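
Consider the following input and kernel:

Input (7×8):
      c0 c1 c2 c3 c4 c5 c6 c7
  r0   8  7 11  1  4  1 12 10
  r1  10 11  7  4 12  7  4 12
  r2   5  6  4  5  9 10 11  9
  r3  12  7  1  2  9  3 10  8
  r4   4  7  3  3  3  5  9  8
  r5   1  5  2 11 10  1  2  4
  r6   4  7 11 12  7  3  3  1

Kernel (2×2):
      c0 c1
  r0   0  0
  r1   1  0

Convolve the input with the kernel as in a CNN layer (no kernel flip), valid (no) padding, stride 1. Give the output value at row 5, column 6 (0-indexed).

The receptive field on the input at this output position is [2 4 / 3 1]. Elementwise product with the kernel and sum: 3·1.

3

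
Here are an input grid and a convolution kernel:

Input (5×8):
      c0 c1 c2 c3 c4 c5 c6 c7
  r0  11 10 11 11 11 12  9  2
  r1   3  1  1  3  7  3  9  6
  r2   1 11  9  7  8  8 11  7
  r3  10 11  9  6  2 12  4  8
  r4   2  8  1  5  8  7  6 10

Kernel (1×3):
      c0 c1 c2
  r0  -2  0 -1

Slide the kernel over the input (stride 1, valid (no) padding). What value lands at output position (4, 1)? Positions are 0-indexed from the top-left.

The receptive field on the input at this output position is [8 1 5]. Elementwise product with the kernel and sum: 8·-2 + 5·-1.

-21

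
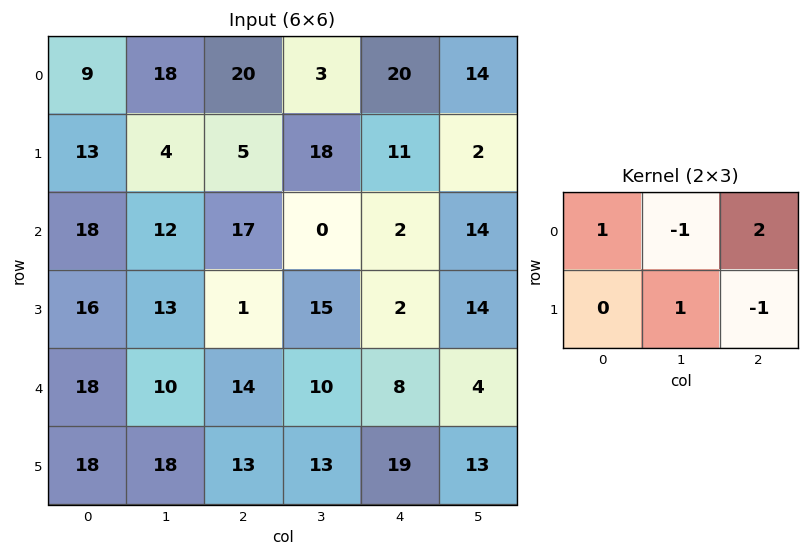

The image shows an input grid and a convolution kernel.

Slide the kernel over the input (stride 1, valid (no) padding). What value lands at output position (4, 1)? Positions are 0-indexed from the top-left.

The receptive field on the input at this output position is [10 14 10 / 18 13 13]. Elementwise product with the kernel and sum: 10·1 + 14·-1 + 10·2 + 13·1 + 13·-1.

16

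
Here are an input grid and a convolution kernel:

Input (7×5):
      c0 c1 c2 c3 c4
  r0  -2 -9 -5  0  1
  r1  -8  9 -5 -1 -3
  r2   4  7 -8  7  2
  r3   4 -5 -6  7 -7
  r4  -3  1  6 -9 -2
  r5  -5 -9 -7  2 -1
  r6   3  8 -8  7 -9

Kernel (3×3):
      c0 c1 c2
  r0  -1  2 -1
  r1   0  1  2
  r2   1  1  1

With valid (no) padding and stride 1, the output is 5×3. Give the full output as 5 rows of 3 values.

Output[0,0]: The receptive field on the input at this output position is [-2 -9 -5 / -8 9 -5 / 4 7 -8]. Elementwise product with the kernel and sum: -2·-1 + -9·2 + -5·-1 + 9·1 + -5·2 + 4·1 + 7·1 + -8·1.
Output[0,1]: The receptive field on the input at this output position is [-9 -5 0 / 9 -5 -1 / 7 -8 7]. Elementwise product with the kernel and sum: -9·-1 + -5·2 + 0·-1 + -5·1 + -1·2 + 7·1 + -8·1 + 7·1.

-9 -2 -2
15 -16 11
5 -24 8
-16 -40 8
-21 24 -32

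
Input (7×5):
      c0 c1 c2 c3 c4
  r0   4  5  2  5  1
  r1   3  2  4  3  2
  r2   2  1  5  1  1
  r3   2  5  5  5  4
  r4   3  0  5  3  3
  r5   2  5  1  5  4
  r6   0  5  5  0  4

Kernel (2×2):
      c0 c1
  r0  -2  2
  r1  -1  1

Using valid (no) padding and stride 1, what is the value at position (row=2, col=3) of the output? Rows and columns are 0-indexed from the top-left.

-1

The receptive field on the input at this output position is [1 1 / 5 4]. Elementwise product with the kernel and sum: 1·-2 + 1·2 + 5·-1 + 4·1.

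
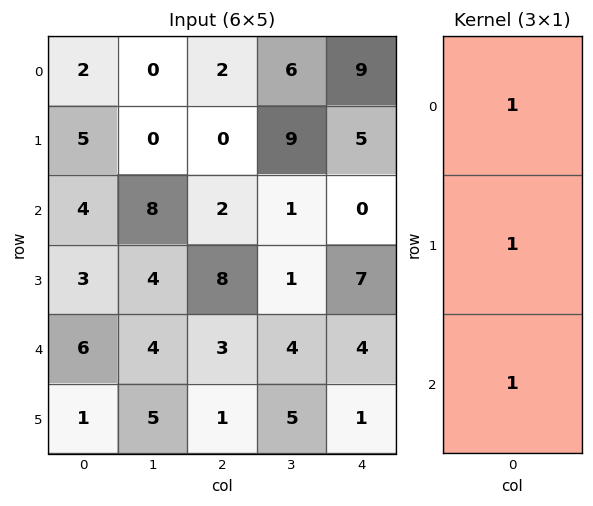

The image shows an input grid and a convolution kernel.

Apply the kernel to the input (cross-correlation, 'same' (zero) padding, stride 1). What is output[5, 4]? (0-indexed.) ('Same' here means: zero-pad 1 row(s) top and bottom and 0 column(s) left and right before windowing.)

The receptive field on the zero-padded input at this output position is [4 / 1 / 0]. Elementwise product with the kernel and sum: 4·1 + 1·1 + 0·1.

5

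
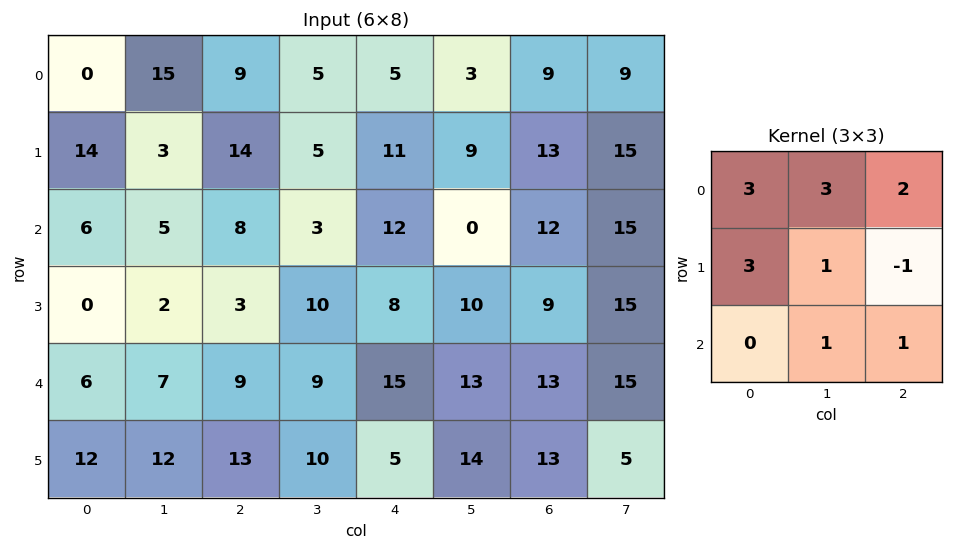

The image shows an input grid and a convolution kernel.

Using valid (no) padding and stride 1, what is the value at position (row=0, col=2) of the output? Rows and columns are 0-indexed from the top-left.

103

The receptive field on the input at this output position is [9 5 5 / 14 5 11 / 8 3 12]. Elementwise product with the kernel and sum: 9·3 + 5·3 + 5·2 + 14·3 + 5·1 + 11·-1 + 3·1 + 12·1.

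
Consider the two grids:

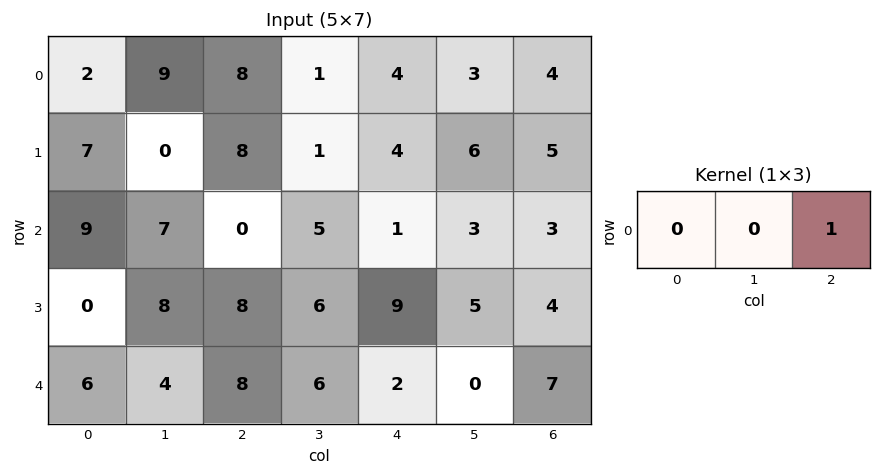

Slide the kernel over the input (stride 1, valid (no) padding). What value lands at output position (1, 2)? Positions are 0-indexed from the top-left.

The receptive field on the input at this output position is [8 1 4]. Elementwise product with the kernel and sum: 4·1.

4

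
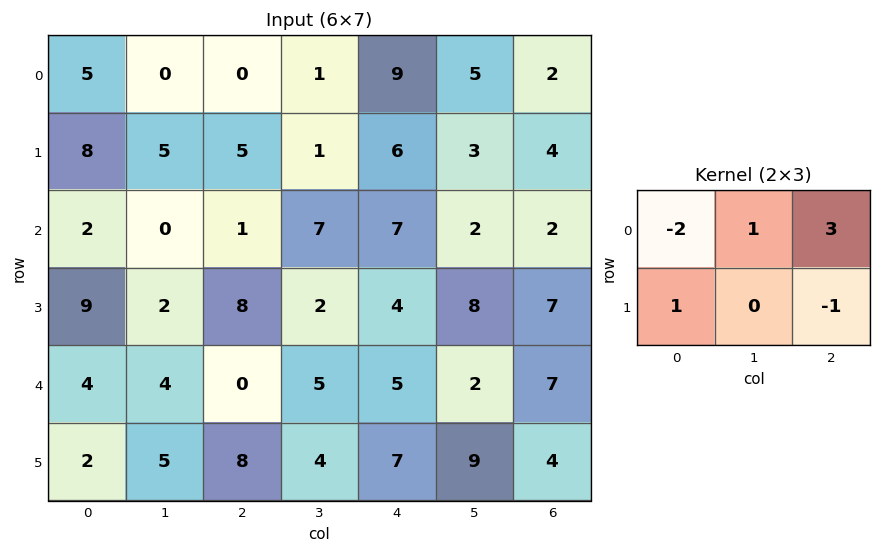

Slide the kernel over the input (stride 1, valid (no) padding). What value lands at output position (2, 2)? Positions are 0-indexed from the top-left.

30

The receptive field on the input at this output position is [1 7 7 / 8 2 4]. Elementwise product with the kernel and sum: 1·-2 + 7·1 + 7·3 + 8·1 + 4·-1.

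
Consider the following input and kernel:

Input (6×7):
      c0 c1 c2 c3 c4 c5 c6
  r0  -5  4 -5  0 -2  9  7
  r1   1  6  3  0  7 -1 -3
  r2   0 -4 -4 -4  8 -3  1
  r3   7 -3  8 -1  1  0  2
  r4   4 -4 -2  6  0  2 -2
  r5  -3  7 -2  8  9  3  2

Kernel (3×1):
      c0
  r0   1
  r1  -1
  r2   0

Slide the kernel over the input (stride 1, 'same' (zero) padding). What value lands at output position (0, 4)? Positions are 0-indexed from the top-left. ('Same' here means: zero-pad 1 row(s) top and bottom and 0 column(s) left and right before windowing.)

2

The receptive field on the zero-padded input at this output position is [0 / -2 / 7]. Elementwise product with the kernel and sum: 0·1 + -2·-1.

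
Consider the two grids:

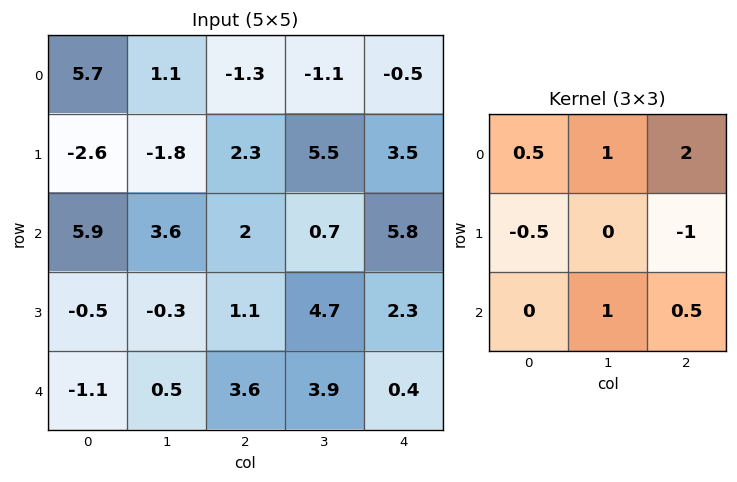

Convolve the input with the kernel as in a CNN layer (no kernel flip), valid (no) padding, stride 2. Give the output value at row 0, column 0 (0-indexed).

The receptive field on the input at this output position is [5.7 1.1 -1.3 / -2.6 -1.8 2.3 / 5.9 3.6 2]. Elementwise product with the kernel and sum: 5.7·0.5 + 1.1·1 + -1.3·2 + -2.6·-0.5 + 2.3·-1 + 3.6·1 + 2·0.5.

4.95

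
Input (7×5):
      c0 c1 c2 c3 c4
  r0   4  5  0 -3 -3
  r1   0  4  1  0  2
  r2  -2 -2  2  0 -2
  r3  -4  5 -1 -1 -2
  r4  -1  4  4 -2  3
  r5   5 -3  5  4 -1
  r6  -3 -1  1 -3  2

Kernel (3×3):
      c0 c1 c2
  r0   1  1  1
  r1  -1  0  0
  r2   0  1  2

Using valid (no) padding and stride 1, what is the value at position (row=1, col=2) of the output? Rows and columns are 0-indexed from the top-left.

-4

The receptive field on the input at this output position is [1 0 2 / 2 0 -2 / -1 -1 -2]. Elementwise product with the kernel and sum: 1·1 + 0·1 + 2·1 + 2·-1 + -1·1 + -2·2.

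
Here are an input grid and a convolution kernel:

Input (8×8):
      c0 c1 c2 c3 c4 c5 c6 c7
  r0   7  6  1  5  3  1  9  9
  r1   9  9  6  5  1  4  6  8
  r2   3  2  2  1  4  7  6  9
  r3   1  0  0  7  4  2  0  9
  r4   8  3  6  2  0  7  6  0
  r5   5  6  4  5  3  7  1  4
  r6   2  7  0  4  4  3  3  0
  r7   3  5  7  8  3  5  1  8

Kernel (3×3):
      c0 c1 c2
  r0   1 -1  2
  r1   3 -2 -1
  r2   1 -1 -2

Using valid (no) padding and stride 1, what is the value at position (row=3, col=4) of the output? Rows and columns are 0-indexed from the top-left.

The receptive field on the input at this output position is [4 2 0 / 0 7 6 / 3 7 1]. Elementwise product with the kernel and sum: 4·1 + 2·-1 + 0·2 + 0·3 + 7·-2 + 6·-1 + 3·1 + 7·-1 + 1·-2.

-24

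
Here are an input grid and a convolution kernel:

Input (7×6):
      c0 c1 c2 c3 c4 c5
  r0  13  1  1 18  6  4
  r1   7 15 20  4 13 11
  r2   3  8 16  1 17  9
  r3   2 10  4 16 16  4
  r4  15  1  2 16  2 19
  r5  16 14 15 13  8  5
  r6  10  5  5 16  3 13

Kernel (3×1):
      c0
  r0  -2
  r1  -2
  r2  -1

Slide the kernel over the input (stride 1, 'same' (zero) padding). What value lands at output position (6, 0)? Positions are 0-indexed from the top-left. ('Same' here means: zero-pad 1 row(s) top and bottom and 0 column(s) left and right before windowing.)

-52

The receptive field on the zero-padded input at this output position is [16 / 10 / 0]. Elementwise product with the kernel and sum: 16·-2 + 10·-2 + 0·-1.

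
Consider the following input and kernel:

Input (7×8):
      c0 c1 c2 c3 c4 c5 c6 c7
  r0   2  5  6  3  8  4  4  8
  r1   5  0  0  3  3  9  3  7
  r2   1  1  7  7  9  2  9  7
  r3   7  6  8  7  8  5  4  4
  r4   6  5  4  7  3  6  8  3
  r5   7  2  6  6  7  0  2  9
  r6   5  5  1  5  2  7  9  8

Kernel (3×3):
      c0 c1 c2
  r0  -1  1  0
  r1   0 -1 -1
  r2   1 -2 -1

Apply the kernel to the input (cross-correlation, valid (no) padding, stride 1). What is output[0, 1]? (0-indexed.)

The receptive field on the input at this output position is [5 6 3 / 0 0 3 / 1 7 7]. Elementwise product with the kernel and sum: 5·-1 + 6·1 + 0·-1 + 3·-1 + 1·1 + 7·-2 + 7·-1.

-22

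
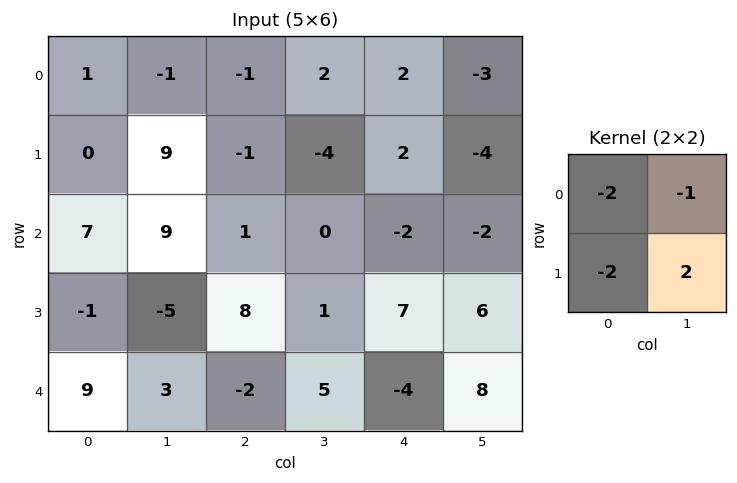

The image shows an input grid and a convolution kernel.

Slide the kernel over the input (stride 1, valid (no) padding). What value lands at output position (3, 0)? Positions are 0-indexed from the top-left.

The receptive field on the input at this output position is [-1 -5 / 9 3]. Elementwise product with the kernel and sum: -1·-2 + -5·-1 + 9·-2 + 3·2.

-5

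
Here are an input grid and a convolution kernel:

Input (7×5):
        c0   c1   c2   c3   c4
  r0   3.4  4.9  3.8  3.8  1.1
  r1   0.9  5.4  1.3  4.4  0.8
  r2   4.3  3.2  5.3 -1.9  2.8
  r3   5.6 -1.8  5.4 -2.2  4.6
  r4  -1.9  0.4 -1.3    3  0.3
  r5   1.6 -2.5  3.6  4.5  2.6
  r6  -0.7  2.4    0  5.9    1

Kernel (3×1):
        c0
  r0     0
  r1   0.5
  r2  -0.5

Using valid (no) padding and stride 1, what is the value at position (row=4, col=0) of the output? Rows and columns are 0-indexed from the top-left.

The receptive field on the input at this output position is [-1.9 / 1.6 / -0.7]. Elementwise product with the kernel and sum: 1.6·0.5 + -0.7·-0.5.

1.15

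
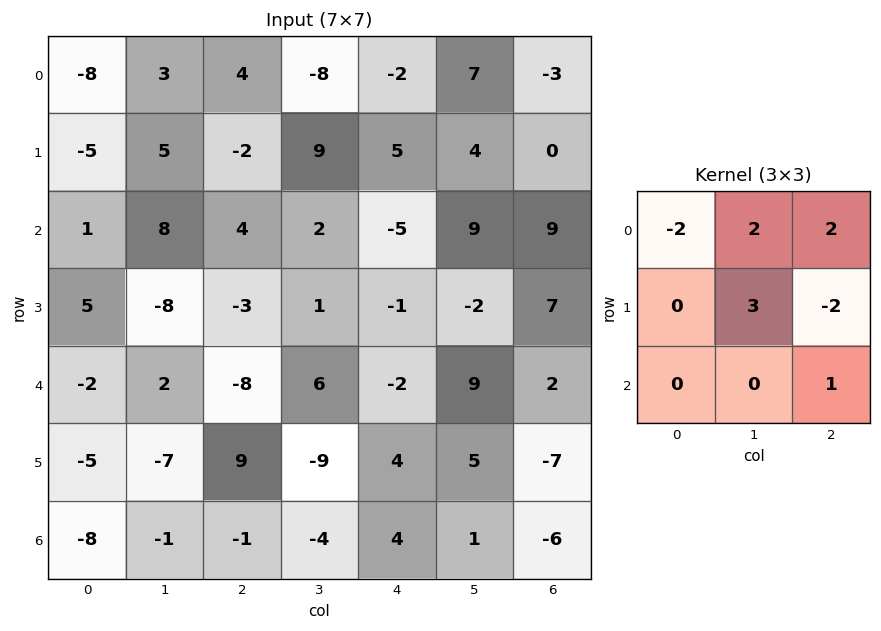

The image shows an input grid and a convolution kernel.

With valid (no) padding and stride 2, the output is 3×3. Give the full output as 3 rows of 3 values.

Output[0,0]: The receptive field on the input at this output position is [-8 3 4 / -5 5 -2 / 1 8 4]. Elementwise product with the kernel and sum: -8·-2 + 3·2 + 4·2 + 5·3 + -2·-2 + 4·1.
Output[0,1]: The receptive field on the input at this output position is [4 -8 -2 / -2 9 5 / 4 2 -5]. Elementwise product with the kernel and sum: 4·-2 + -8·2 + -2·2 + 9·3 + 5·-2 + -5·1.

53 -16 33
-4 -11 28
-48 -7 49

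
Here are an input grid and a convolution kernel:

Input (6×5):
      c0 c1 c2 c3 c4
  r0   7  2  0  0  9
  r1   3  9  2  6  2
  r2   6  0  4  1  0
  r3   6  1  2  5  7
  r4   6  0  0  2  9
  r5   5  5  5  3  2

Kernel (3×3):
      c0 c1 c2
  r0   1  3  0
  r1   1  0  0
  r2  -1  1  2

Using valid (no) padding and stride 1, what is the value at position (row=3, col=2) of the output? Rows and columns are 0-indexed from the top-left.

The receptive field on the input at this output position is [2 5 7 / 0 2 9 / 5 3 2]. Elementwise product with the kernel and sum: 2·1 + 5·3 + 0·1 + 5·-1 + 3·1 + 2·2.

19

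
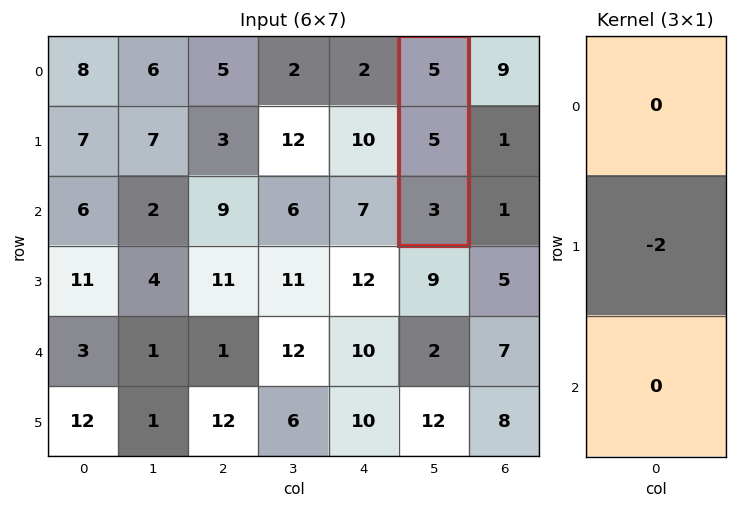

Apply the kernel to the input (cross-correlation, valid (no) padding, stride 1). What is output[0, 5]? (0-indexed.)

The receptive field on the input at this output position is [5 / 5 / 3]. Elementwise product with the kernel and sum: 5·-2.

-10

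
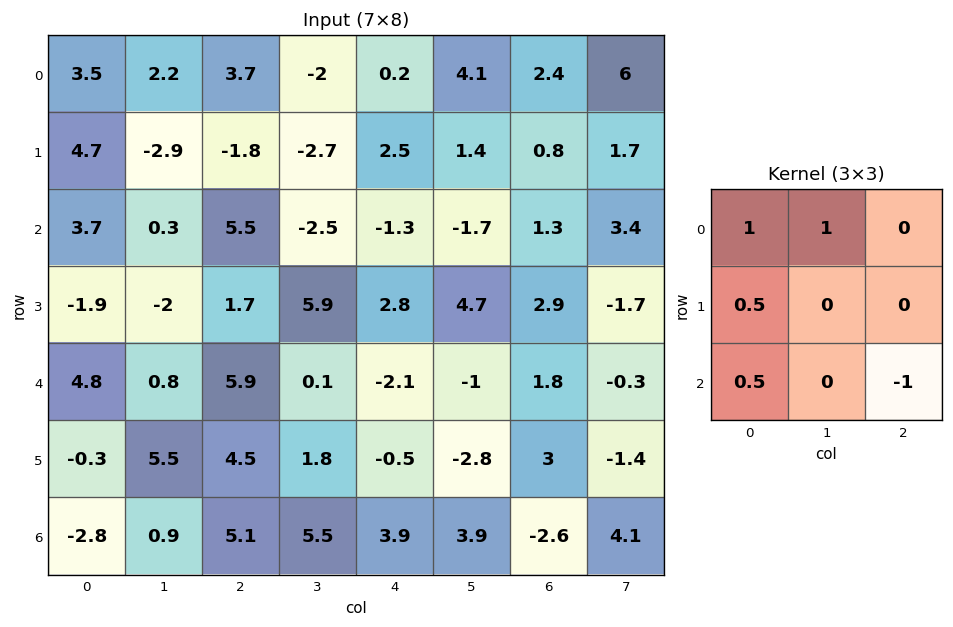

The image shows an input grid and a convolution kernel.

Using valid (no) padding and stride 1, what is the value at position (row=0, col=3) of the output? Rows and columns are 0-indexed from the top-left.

The receptive field on the input at this output position is [-2 0.2 4.1 / -2.7 2.5 1.4 / -2.5 -1.3 -1.7]. Elementwise product with the kernel and sum: -2·1 + 0.2·1 + -2.7·0.5 + -2.5·0.5 + -1.7·-1.

-2.7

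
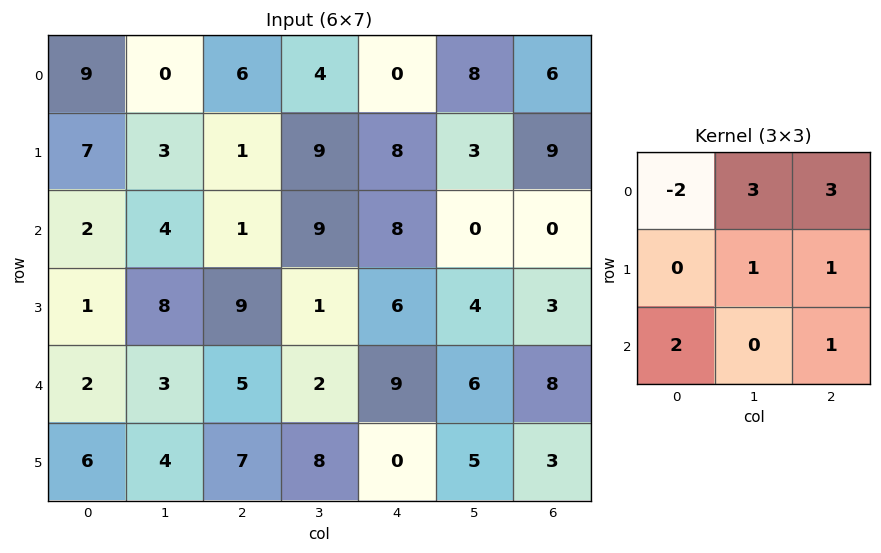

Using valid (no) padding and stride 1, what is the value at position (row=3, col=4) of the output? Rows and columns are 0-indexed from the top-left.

26

The receptive field on the input at this output position is [6 4 3 / 9 6 8 / 0 5 3]. Elementwise product with the kernel and sum: 6·-2 + 4·3 + 3·3 + 6·1 + 8·1 + 0·2 + 3·1.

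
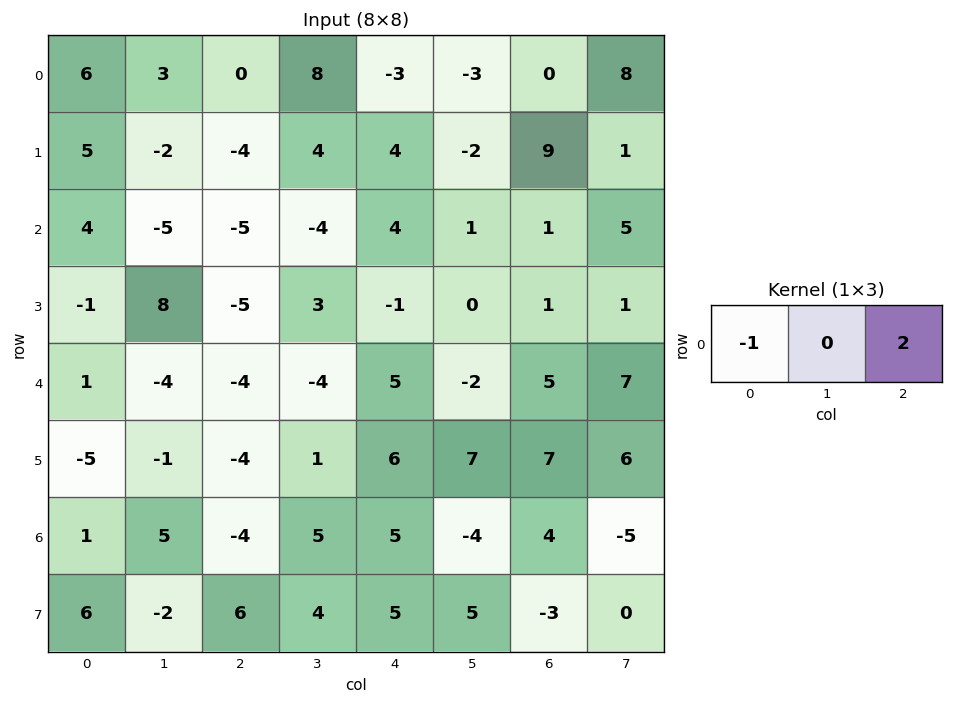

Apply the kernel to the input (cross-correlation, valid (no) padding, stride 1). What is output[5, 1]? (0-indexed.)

3

The receptive field on the input at this output position is [-1 -4 1]. Elementwise product with the kernel and sum: -1·-1 + 1·2.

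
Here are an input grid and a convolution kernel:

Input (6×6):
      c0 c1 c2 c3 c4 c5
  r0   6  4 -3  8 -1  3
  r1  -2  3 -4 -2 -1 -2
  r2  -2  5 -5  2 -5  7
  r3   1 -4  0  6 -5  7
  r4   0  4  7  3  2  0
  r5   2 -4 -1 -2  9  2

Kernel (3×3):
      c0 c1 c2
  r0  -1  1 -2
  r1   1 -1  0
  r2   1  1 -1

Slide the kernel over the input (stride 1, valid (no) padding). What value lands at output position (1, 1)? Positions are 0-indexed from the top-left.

The receptive field on the input at this output position is [3 -4 -2 / 5 -5 2 / -4 0 6]. Elementwise product with the kernel and sum: 3·-1 + -4·1 + -2·-2 + 5·1 + -5·-1 + -4·1 + 0·1 + 6·-1.

-3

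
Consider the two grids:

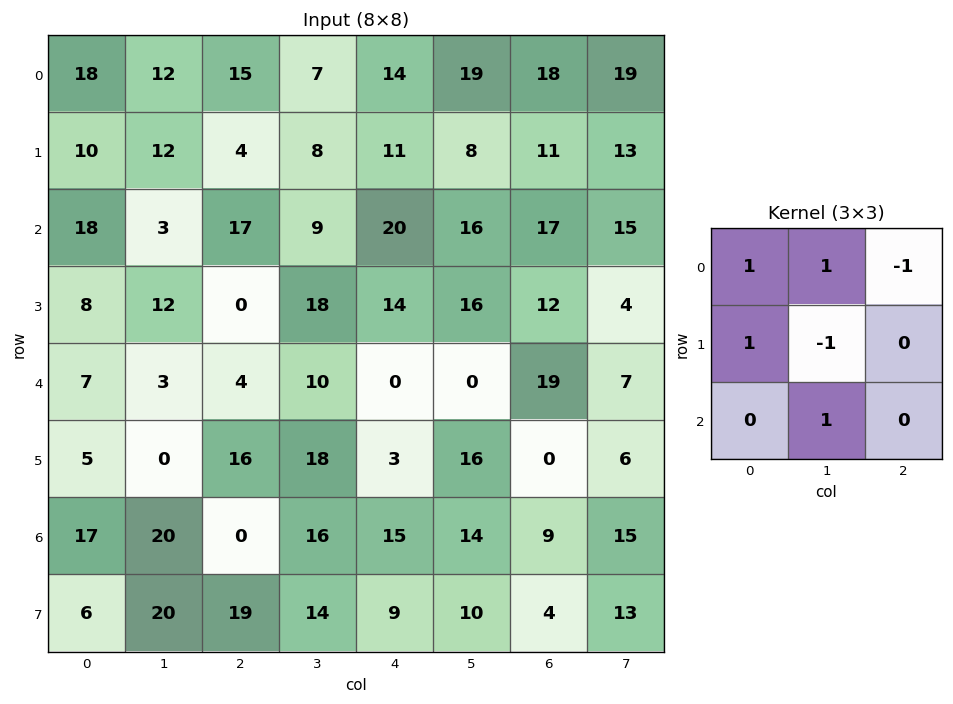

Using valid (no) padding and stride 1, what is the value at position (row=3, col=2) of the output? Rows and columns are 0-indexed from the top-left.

16

The receptive field on the input at this output position is [0 18 14 / 4 10 0 / 16 18 3]. Elementwise product with the kernel and sum: 0·1 + 18·1 + 14·-1 + 4·1 + 10·-1 + 18·1.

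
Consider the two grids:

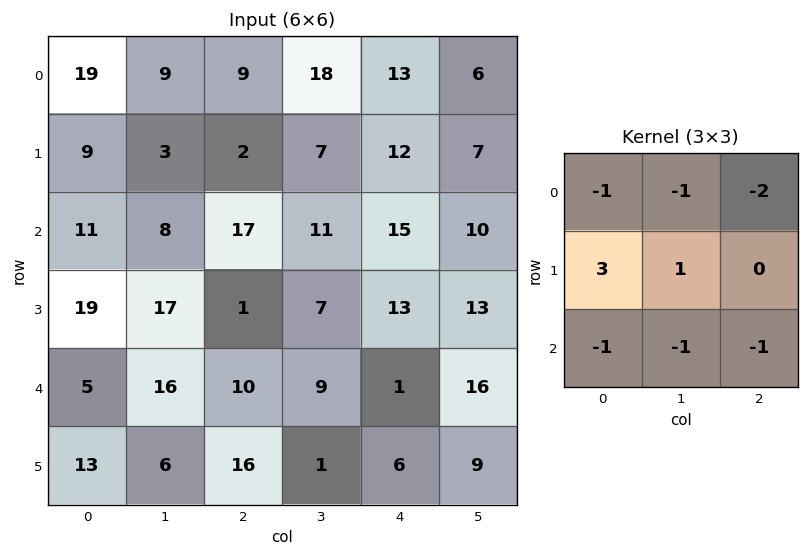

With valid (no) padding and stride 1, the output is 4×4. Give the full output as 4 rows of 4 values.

-52 -79 -83 -46
-12 -3 8 -18
-10 -30 -68 -38
-42 3 -18 -34

Output[0,0]: The receptive field on the input at this output position is [19 9 9 / 9 3 2 / 11 8 17]. Elementwise product with the kernel and sum: 19·-1 + 9·-1 + 9·-2 + 9·3 + 3·1 + 11·-1 + 8·-1 + 17·-1.
Output[0,1]: The receptive field on the input at this output position is [9 9 18 / 3 2 7 / 8 17 11]. Elementwise product with the kernel and sum: 9·-1 + 9·-1 + 18·-2 + 3·3 + 2·1 + 8·-1 + 17·-1 + 11·-1.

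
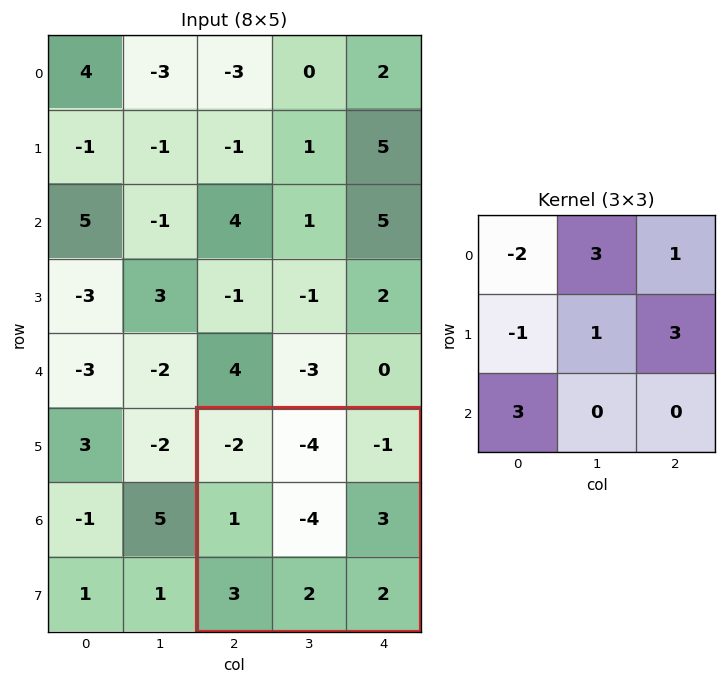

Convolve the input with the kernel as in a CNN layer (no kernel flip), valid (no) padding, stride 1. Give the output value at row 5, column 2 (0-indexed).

4

The receptive field on the input at this output position is [-2 -4 -1 / 1 -4 3 / 3 2 2]. Elementwise product with the kernel and sum: -2·-2 + -4·3 + -1·1 + 1·-1 + -4·1 + 3·3 + 3·3.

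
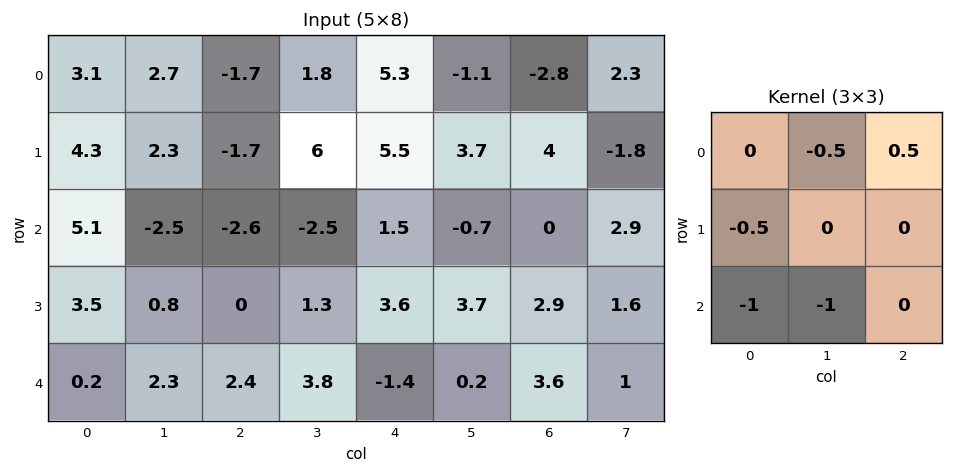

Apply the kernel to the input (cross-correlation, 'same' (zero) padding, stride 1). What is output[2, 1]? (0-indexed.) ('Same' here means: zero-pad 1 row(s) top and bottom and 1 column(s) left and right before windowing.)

-8.85

The receptive field on the zero-padded input at this output position is [4.3 2.3 -1.7 / 5.1 -2.5 -2.6 / 3.5 0.8 0]. Elementwise product with the kernel and sum: 2.3·-0.5 + -1.7·0.5 + 5.1·-0.5 + 3.5·-1 + 0.8·-1.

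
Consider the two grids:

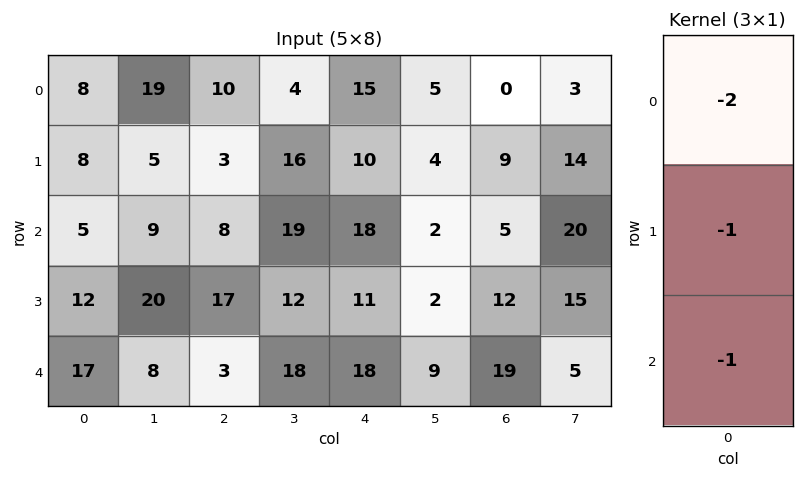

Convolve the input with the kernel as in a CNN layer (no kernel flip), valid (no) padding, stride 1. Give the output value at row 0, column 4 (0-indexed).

The receptive field on the input at this output position is [15 / 10 / 18]. Elementwise product with the kernel and sum: 15·-2 + 10·-1 + 18·-1.

-58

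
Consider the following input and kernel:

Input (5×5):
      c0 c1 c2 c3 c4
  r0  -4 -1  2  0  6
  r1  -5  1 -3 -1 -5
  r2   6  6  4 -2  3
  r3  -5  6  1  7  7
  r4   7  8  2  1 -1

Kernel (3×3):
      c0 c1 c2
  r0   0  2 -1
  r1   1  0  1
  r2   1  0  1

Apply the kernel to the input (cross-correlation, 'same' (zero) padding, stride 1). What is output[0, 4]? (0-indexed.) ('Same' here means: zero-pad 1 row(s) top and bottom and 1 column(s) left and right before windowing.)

The receptive field on the zero-padded input at this output position is [0 0 0 / 0 6 0 / -1 -5 0]. Elementwise product with the kernel and sum: 0·2 + 0·-1 + 0·1 + 0·1 + -1·1 + 0·1.

-1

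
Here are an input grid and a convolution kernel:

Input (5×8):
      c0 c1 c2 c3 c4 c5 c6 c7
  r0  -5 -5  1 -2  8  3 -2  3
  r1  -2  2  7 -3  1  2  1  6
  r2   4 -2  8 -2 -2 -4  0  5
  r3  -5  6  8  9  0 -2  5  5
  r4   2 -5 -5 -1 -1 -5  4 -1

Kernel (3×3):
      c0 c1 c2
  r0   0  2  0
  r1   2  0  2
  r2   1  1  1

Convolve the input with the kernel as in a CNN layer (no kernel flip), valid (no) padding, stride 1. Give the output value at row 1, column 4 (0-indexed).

The receptive field on the input at this output position is [1 2 1 / -2 -4 0 / 0 -2 5]. Elementwise product with the kernel and sum: 2·2 + -2·2 + 0·2 + 0·1 + -2·1 + 5·1.

3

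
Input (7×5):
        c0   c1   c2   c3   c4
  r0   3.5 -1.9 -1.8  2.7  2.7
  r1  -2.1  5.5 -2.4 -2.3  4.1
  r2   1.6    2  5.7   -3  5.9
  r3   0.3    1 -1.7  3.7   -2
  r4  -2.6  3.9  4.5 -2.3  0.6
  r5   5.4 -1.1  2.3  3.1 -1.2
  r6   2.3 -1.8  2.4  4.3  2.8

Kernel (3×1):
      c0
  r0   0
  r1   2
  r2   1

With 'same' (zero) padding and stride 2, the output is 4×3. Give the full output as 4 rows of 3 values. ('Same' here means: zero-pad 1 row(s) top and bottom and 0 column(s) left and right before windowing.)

Output[0,0]: The receptive field on the zero-padded input at this output position is [0 / 3.5 / -2.1]. Elementwise product with the kernel and sum: 3.5·2 + -2.1·1.
Output[0,1]: The receptive field on the zero-padded input at this output position is [0 / -1.8 / -2.4]. Elementwise product with the kernel and sum: -1.8·2 + -2.4·1.

4.9 -6 9.5
3.5 9.7 9.8
0.2 11.3 0
4.6 4.8 5.6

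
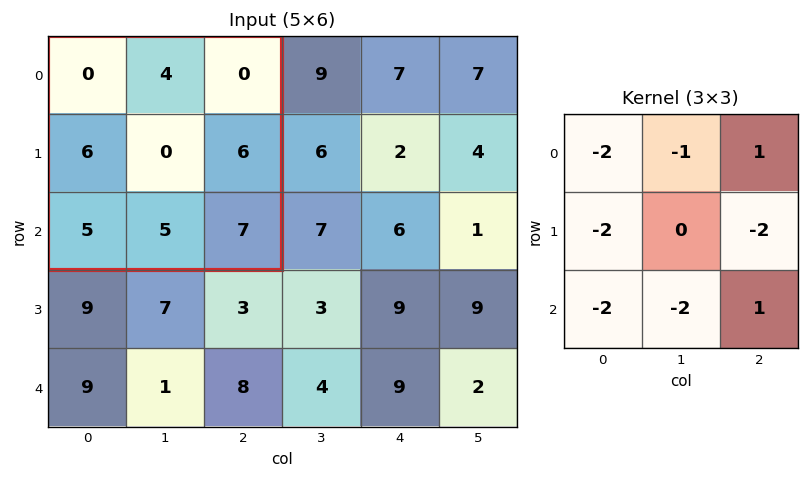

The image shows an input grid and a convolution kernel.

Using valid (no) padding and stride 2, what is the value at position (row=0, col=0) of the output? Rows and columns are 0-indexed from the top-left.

The receptive field on the input at this output position is [0 4 0 / 6 0 6 / 5 5 7]. Elementwise product with the kernel and sum: 0·-2 + 4·-1 + 0·1 + 6·-2 + 6·-2 + 5·-2 + 5·-2 + 7·1.

-41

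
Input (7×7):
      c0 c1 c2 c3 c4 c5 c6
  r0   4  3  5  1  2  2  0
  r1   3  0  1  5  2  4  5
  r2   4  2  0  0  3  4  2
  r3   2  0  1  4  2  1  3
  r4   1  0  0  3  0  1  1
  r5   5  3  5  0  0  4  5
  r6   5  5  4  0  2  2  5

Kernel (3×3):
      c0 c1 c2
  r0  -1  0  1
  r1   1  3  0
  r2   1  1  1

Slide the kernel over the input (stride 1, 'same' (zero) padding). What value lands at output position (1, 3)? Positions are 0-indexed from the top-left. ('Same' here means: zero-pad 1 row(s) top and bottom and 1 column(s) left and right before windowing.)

16

The receptive field on the zero-padded input at this output position is [5 1 2 / 1 5 2 / 0 0 3]. Elementwise product with the kernel and sum: 5·-1 + 2·1 + 1·1 + 5·3 + 0·1 + 0·1 + 3·1.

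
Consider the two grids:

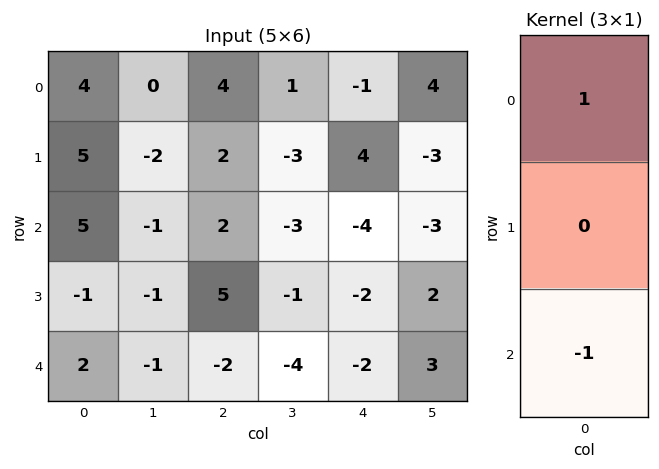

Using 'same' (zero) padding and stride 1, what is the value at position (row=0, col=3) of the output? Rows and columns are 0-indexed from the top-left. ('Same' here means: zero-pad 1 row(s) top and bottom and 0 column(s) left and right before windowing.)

The receptive field on the zero-padded input at this output position is [0 / 1 / -3]. Elementwise product with the kernel and sum: 0·1 + -3·-1.

3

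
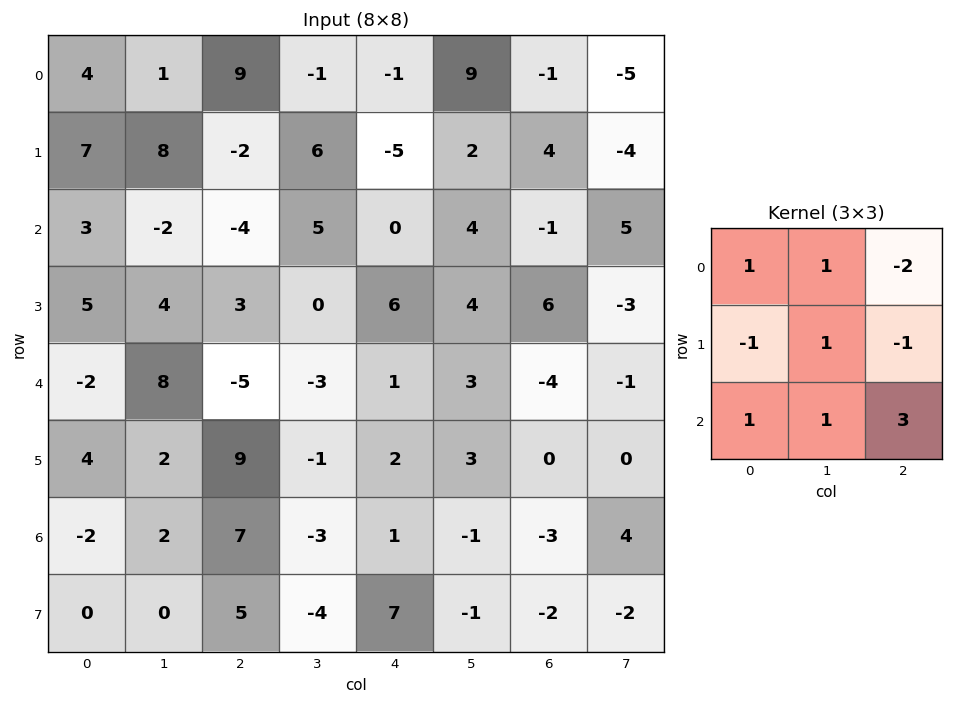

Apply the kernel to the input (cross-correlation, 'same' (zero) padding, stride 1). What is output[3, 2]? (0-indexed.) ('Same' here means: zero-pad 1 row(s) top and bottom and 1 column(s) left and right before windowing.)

-23

The receptive field on the zero-padded input at this output position is [-2 -4 5 / 4 3 0 / 8 -5 -3]. Elementwise product with the kernel and sum: -2·1 + -4·1 + 5·-2 + 4·-1 + 3·1 + 0·-1 + 8·1 + -5·1 + -3·3.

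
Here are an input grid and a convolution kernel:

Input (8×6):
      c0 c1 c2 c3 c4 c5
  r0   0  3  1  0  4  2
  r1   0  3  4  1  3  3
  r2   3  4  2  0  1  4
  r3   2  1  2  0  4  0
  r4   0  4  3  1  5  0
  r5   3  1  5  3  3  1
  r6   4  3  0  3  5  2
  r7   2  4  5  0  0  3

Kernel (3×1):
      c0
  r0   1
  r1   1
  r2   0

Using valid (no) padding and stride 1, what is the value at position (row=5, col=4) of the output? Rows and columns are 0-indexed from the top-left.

8

The receptive field on the input at this output position is [3 / 5 / 0]. Elementwise product with the kernel and sum: 3·1 + 5·1.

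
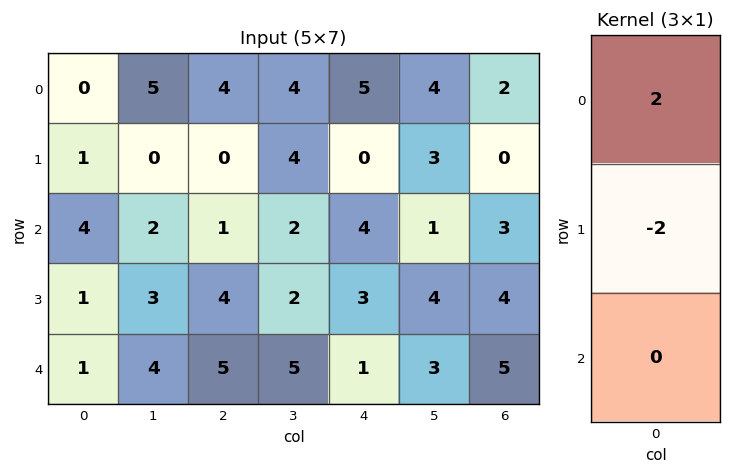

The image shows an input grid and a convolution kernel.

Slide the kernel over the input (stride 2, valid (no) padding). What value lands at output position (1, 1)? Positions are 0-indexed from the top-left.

The receptive field on the input at this output position is [1 / 4 / 5]. Elementwise product with the kernel and sum: 1·2 + 4·-2.

-6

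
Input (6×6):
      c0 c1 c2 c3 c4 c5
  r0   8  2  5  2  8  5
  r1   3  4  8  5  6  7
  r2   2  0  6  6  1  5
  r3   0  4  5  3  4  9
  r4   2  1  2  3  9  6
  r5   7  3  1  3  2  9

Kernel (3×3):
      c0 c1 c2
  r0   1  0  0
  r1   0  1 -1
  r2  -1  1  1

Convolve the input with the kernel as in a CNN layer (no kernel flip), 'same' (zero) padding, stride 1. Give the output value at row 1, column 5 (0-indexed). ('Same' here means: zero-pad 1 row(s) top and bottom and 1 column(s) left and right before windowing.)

19

The receptive field on the zero-padded input at this output position is [8 5 0 / 6 7 0 / 1 5 0]. Elementwise product with the kernel and sum: 8·1 + 7·1 + 0·-1 + 1·-1 + 5·1 + 0·1.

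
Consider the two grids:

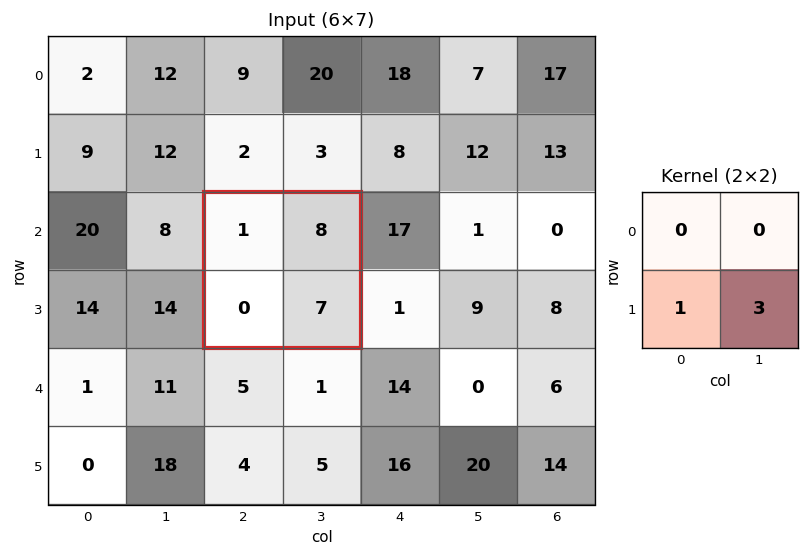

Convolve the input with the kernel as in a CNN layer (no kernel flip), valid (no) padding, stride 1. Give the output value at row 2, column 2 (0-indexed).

The receptive field on the input at this output position is [1 8 / 0 7]. Elementwise product with the kernel and sum: 0·1 + 7·3.

21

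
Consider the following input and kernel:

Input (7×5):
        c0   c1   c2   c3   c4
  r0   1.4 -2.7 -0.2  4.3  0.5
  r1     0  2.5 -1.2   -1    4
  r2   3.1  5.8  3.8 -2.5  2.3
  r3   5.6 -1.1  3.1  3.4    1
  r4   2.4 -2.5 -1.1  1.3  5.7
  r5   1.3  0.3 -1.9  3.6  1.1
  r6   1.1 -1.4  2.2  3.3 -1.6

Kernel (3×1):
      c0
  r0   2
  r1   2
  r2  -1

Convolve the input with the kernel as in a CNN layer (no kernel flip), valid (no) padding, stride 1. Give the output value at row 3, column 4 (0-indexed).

The receptive field on the input at this output position is [1 / 5.7 / 1.1]. Elementwise product with the kernel and sum: 1·2 + 5.7·2 + 1.1·-1.

12.3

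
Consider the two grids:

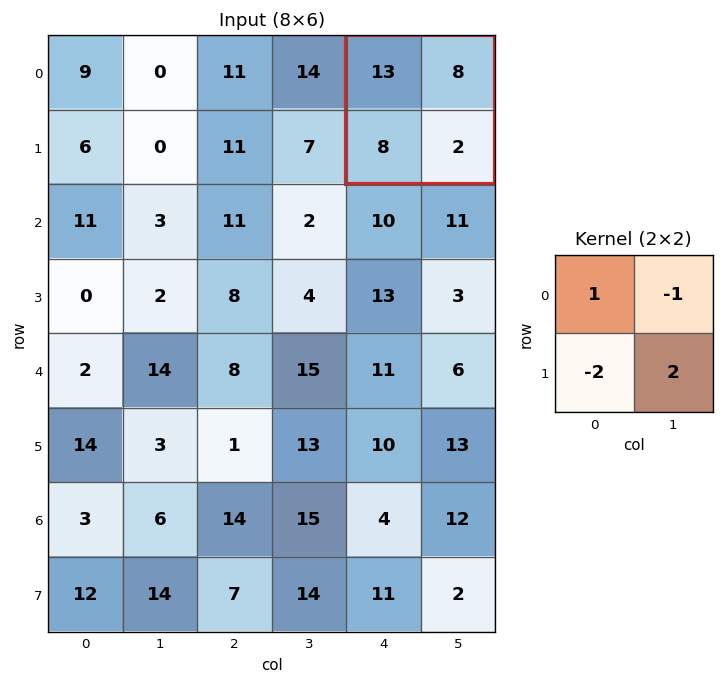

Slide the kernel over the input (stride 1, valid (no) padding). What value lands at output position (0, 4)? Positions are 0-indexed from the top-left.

-7

The receptive field on the input at this output position is [13 8 / 8 2]. Elementwise product with the kernel and sum: 13·1 + 8·-1 + 8·-2 + 2·2.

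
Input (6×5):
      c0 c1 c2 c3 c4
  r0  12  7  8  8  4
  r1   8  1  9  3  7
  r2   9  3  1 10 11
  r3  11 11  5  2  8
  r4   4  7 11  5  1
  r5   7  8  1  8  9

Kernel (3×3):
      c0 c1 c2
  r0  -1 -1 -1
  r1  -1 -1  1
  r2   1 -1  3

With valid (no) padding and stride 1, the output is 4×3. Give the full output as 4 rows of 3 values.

-18 2 -1
-14 5 8
0 -17 -12
-25 0 -10

Output[0,0]: The receptive field on the input at this output position is [12 7 8 / 8 1 9 / 9 3 1]. Elementwise product with the kernel and sum: 12·-1 + 7·-1 + 8·-1 + 8·-1 + 1·-1 + 9·1 + 9·1 + 3·-1 + 1·3.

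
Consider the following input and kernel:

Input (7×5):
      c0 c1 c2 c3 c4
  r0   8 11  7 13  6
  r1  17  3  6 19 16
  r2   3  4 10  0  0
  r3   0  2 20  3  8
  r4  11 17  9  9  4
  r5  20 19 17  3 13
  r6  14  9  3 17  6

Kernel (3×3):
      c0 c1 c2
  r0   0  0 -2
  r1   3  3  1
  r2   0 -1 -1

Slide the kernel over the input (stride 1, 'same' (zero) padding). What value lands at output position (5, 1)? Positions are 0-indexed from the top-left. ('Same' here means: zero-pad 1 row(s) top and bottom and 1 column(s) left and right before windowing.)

104

The receptive field on the zero-padded input at this output position is [11 17 9 / 20 19 17 / 14 9 3]. Elementwise product with the kernel and sum: 9·-2 + 20·3 + 19·3 + 17·1 + 9·-1 + 3·-1.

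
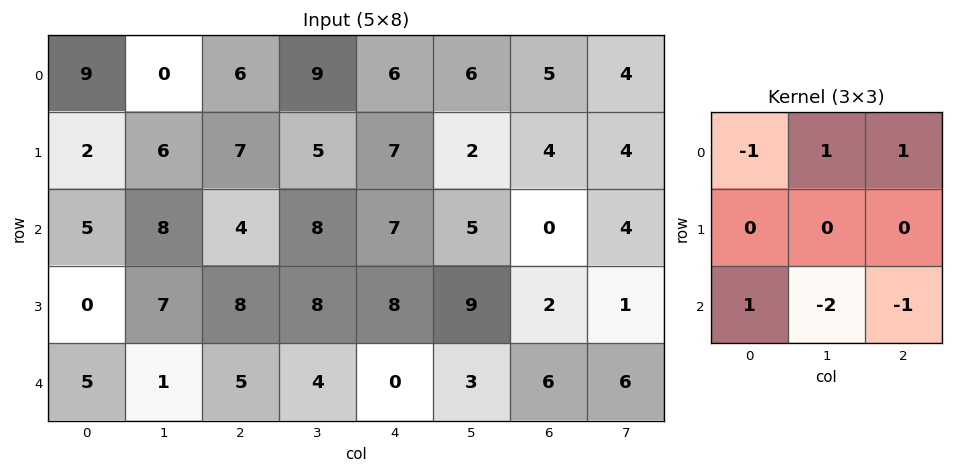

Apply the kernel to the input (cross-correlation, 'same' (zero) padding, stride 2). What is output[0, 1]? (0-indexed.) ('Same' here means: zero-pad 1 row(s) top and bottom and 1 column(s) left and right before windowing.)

The receptive field on the zero-padded input at this output position is [0 0 0 / 0 6 9 / 6 7 5]. Elementwise product with the kernel and sum: 0·-1 + 0·1 + 0·1 + 6·1 + 7·-2 + 5·-1.

-13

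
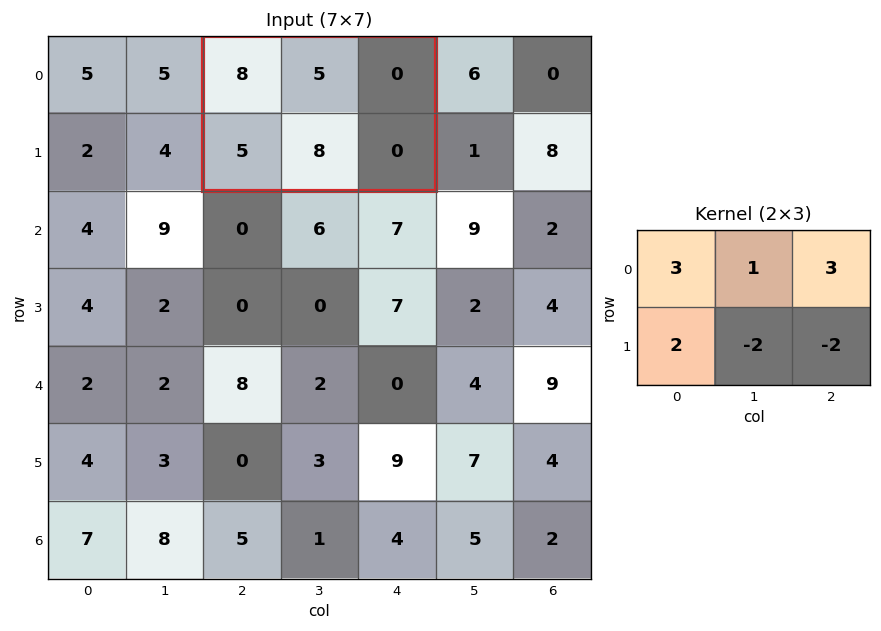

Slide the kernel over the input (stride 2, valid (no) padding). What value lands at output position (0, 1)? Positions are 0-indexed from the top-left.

The receptive field on the input at this output position is [8 5 0 / 5 8 0]. Elementwise product with the kernel and sum: 8·3 + 5·1 + 0·3 + 5·2 + 8·-2 + 0·-2.

23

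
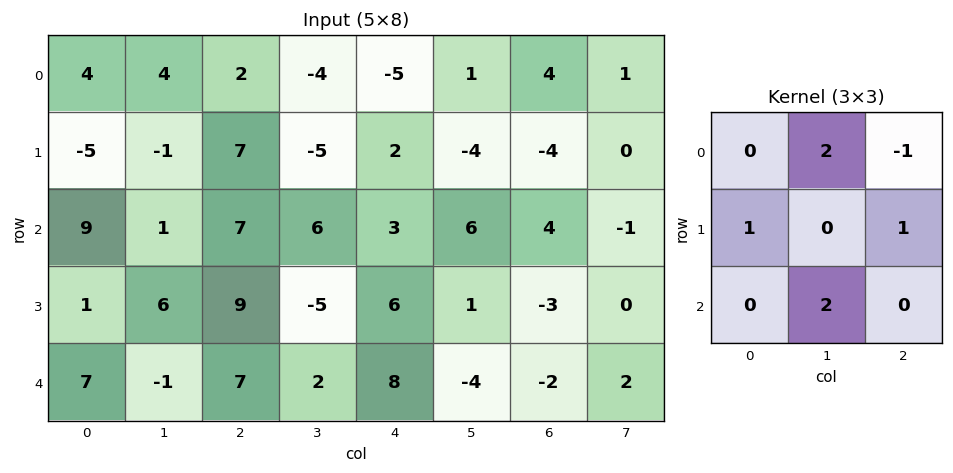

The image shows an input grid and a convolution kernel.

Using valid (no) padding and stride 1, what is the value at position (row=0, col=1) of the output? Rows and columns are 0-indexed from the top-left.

The receptive field on the input at this output position is [4 2 -4 / -1 7 -5 / 1 7 6]. Elementwise product with the kernel and sum: 2·2 + -4·-1 + -1·1 + -5·1 + 7·2.

16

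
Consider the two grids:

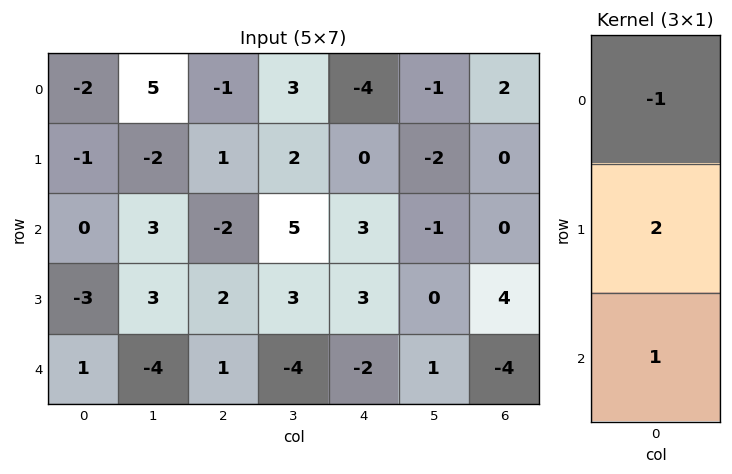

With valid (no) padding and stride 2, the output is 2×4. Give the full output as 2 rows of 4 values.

Output[0,0]: The receptive field on the input at this output position is [-2 / -1 / 0]. Elementwise product with the kernel and sum: -2·-1 + -1·2 + 0·1.

0 1 7 -2
-5 7 1 4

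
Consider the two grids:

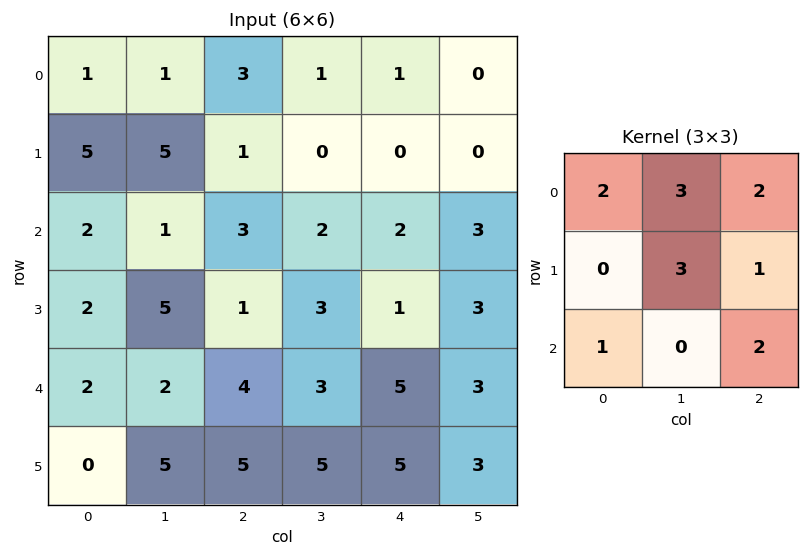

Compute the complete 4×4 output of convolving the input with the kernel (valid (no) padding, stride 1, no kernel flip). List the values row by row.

Output[0,0]: The receptive field on the input at this output position is [1 1 3 / 5 5 1 / 2 1 3]. Elementwise product with the kernel and sum: 1·2 + 1·3 + 3·2 + 5·3 + 1·1 + 2·1 + 3·2.
Output[0,1]: The receptive field on the input at this output position is [1 3 1 / 5 1 0 / 1 3 2]. Elementwise product with the kernel and sum: 1·2 + 3·3 + 1·2 + 1·3 + 0·1 + 1·1 + 2·2.

35 21 18 13
37 35 13 18
39 29 40 31
41 49 42 44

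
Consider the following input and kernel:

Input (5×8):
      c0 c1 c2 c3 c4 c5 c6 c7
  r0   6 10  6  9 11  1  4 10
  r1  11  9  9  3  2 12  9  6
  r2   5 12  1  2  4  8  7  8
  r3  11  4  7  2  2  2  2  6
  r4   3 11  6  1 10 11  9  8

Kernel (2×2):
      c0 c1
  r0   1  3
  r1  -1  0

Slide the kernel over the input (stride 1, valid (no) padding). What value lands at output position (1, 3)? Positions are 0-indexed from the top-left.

The receptive field on the input at this output position is [3 2 / 2 4]. Elementwise product with the kernel and sum: 3·1 + 2·3 + 2·-1.

7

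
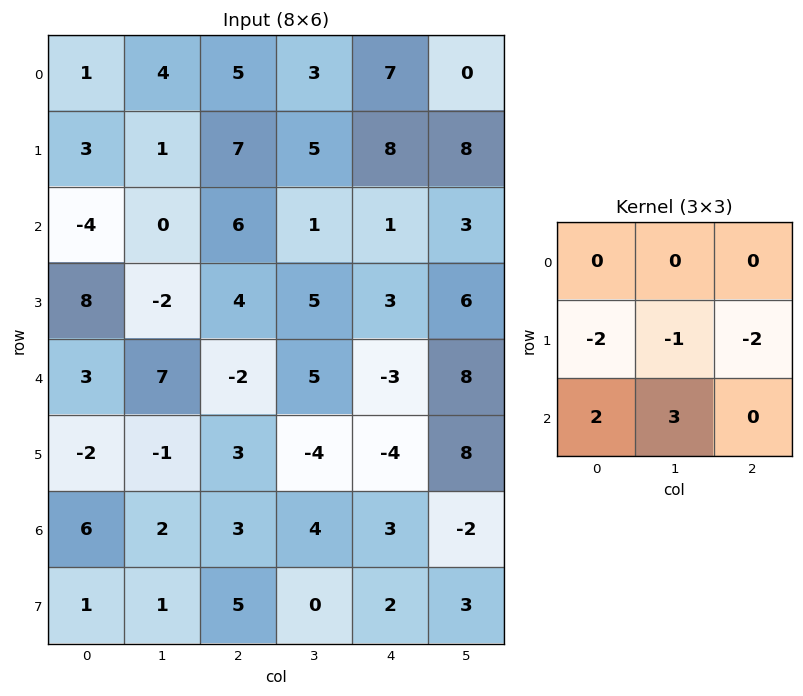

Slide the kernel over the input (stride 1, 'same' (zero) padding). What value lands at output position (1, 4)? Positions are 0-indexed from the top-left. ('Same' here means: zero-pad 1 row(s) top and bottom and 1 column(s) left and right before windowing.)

-29

The receptive field on the zero-padded input at this output position is [3 7 0 / 5 8 8 / 1 1 3]. Elementwise product with the kernel and sum: 5·-2 + 8·-1 + 8·-2 + 1·2 + 1·3.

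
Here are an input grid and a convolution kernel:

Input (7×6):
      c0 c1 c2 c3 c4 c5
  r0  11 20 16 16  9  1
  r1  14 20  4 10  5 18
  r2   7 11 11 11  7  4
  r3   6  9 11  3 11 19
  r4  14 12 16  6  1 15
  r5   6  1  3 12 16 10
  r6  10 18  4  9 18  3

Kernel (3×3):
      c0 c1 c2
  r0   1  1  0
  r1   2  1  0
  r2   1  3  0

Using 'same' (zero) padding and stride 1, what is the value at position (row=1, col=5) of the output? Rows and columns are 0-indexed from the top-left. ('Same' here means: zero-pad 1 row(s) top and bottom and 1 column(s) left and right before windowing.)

The receptive field on the zero-padded input at this output position is [9 1 0 / 5 18 0 / 7 4 0]. Elementwise product with the kernel and sum: 9·1 + 1·1 + 5·2 + 18·1 + 7·1 + 4·3.

57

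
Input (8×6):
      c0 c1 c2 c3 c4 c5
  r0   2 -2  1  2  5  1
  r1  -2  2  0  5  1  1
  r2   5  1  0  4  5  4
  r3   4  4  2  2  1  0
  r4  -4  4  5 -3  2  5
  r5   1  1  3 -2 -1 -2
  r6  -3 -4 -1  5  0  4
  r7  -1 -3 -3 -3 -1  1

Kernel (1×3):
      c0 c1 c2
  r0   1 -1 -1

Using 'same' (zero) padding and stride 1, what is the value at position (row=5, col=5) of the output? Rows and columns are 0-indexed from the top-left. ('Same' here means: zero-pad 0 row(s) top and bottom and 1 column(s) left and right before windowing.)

The receptive field on the zero-padded input at this output position is [-1 -2 0]. Elementwise product with the kernel and sum: -1·1 + -2·-1 + 0·-1.

1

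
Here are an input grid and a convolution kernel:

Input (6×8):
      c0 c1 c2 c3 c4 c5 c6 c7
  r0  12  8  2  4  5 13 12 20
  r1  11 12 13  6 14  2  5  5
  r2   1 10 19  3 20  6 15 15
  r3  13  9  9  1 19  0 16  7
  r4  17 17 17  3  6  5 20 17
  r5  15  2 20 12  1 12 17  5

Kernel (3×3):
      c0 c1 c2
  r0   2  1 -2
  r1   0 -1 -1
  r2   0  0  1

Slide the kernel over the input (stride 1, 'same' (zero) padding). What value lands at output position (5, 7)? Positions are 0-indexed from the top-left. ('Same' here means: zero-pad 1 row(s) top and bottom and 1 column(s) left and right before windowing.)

52

The receptive field on the zero-padded input at this output position is [20 17 0 / 17 5 0 / 0 0 0]. Elementwise product with the kernel and sum: 20·2 + 17·1 + 0·-2 + 5·-1 + 0·-1 + 0·1.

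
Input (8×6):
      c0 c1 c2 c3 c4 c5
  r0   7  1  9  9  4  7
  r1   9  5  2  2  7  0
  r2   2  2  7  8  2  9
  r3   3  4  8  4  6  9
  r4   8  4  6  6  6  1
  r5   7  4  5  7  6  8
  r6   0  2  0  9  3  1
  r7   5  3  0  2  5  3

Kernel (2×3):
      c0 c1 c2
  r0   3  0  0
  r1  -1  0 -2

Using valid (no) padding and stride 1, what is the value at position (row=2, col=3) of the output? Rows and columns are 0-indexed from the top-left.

2

The receptive field on the input at this output position is [8 2 9 / 4 6 9]. Elementwise product with the kernel and sum: 8·3 + 4·-1 + 9·-2.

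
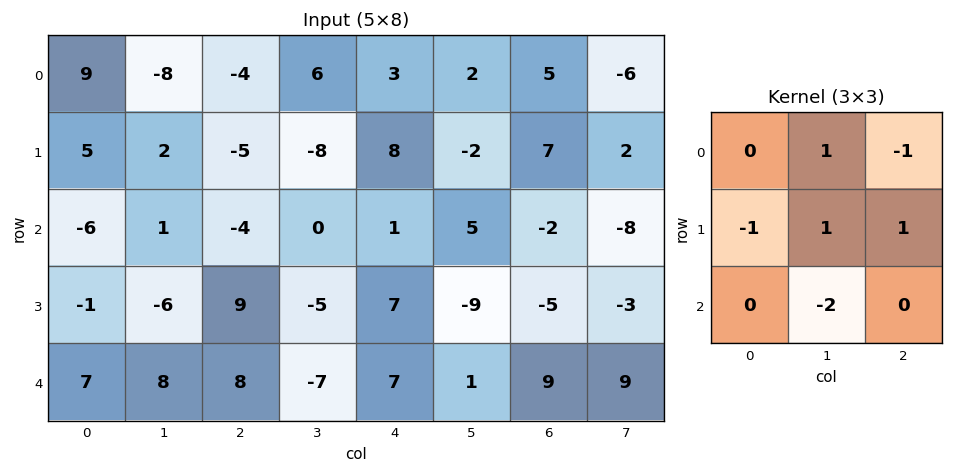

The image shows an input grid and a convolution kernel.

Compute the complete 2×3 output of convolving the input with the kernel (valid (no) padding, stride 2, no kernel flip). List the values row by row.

-14 8 -16
-7 6 -16

Output[0,0]: The receptive field on the input at this output position is [9 -8 -4 / 5 2 -5 / -6 1 -4]. Elementwise product with the kernel and sum: -8·1 + -4·-1 + 5·-1 + 2·1 + -5·1 + 1·-2.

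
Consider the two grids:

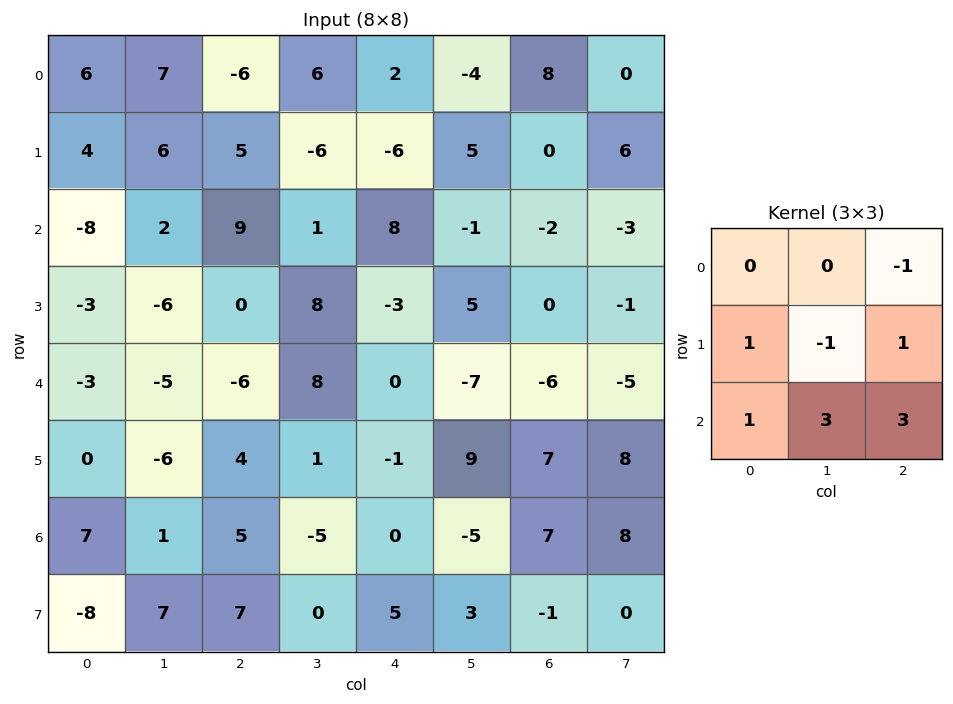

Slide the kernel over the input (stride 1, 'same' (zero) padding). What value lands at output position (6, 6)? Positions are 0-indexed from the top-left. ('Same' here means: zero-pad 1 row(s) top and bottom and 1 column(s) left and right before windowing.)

-12

The receptive field on the zero-padded input at this output position is [9 7 8 / -5 7 8 / 3 -1 0]. Elementwise product with the kernel and sum: 8·-1 + -5·1 + 7·-1 + 8·1 + 3·1 + -1·3 + 0·3.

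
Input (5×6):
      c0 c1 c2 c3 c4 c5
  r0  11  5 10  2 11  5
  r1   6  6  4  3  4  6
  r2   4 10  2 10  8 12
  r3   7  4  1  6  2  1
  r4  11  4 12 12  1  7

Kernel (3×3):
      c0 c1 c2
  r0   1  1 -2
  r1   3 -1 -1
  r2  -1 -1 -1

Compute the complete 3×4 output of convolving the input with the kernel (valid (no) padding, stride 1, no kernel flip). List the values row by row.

Output[0,0]: The receptive field on the input at this output position is [11 5 10 / 6 6 4 / 4 10 2]. Elementwise product with the kernel and sum: 11·1 + 5·1 + 10·-2 + 6·3 + 6·-1 + 4·-1 + 4·-1 + 10·-1 + 2·-1.
Output[0,1]: The receptive field on the input at this output position is [5 10 2 / 6 4 3 / 10 2 10]. Elementwise product with the kernel and sum: 5·1 + 10·1 + 2·-2 + 6·3 + 4·-1 + 3·-1 + 10·-1 + 2·-1 + 10·-1.

-12 0 -25 -28
-8 11 -22 -4
-1 -31 -34 -11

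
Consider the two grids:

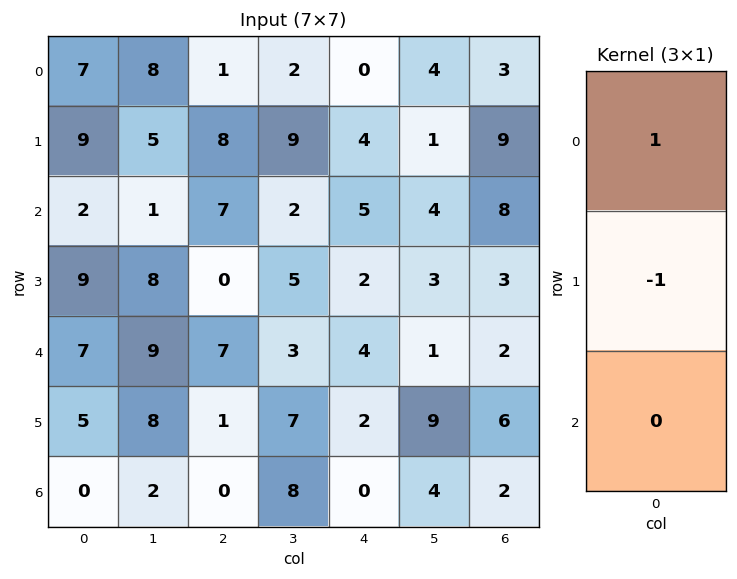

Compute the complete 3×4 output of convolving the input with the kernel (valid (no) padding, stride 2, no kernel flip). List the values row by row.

-2 -7 -4 -6
-7 7 3 5
2 6 2 -4

Output[0,0]: The receptive field on the input at this output position is [7 / 9 / 2]. Elementwise product with the kernel and sum: 7·1 + 9·-1.
Output[0,1]: The receptive field on the input at this output position is [1 / 8 / 7]. Elementwise product with the kernel and sum: 1·1 + 8·-1.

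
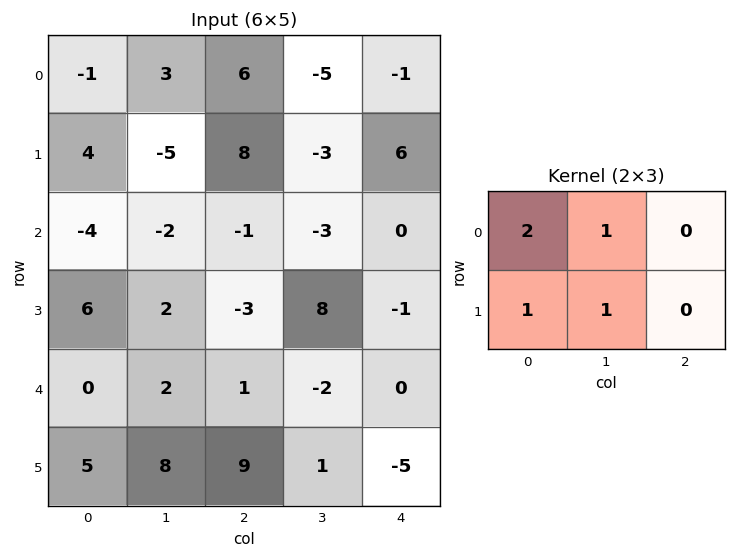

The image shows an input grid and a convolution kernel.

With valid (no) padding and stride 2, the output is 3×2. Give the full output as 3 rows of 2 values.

Output[0,0]: The receptive field on the input at this output position is [-1 3 6 / 4 -5 8]. Elementwise product with the kernel and sum: -1·2 + 3·1 + 4·1 + -5·1.

0 12
-2 0
15 10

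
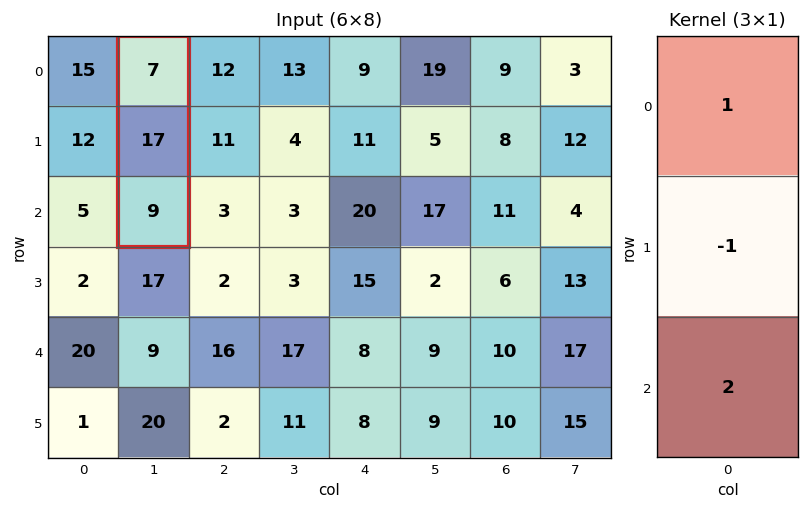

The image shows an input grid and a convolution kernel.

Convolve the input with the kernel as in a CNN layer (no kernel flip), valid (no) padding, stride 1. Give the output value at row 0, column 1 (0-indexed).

8

The receptive field on the input at this output position is [7 / 17 / 9]. Elementwise product with the kernel and sum: 7·1 + 17·-1 + 9·2.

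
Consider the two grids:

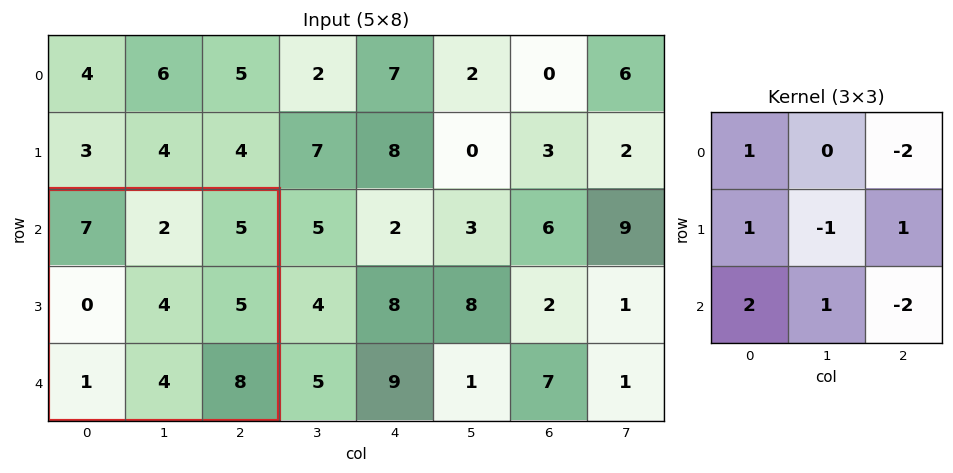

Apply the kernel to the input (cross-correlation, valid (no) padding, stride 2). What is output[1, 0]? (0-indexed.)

The receptive field on the input at this output position is [7 2 5 / 0 4 5 / 1 4 8]. Elementwise product with the kernel and sum: 7·1 + 5·-2 + 0·1 + 4·-1 + 5·1 + 1·2 + 4·1 + 8·-2.

-12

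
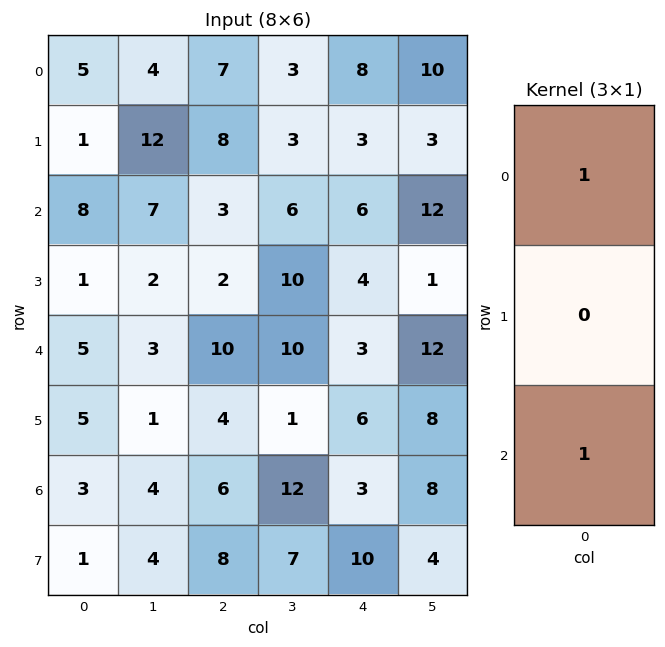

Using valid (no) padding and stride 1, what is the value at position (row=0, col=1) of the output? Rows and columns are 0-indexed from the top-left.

11

The receptive field on the input at this output position is [4 / 12 / 7]. Elementwise product with the kernel and sum: 4·1 + 7·1.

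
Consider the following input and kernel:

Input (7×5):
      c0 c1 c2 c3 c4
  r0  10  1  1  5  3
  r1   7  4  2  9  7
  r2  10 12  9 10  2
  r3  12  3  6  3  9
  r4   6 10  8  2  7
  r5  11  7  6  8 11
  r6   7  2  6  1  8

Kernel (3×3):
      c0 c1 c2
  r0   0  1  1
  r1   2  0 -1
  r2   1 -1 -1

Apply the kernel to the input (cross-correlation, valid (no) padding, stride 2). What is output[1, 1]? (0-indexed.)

The receptive field on the input at this output position is [9 10 2 / 6 3 9 / 8 2 7]. Elementwise product with the kernel and sum: 10·1 + 2·1 + 6·2 + 9·-1 + 8·1 + 2·-1 + 7·-1.

14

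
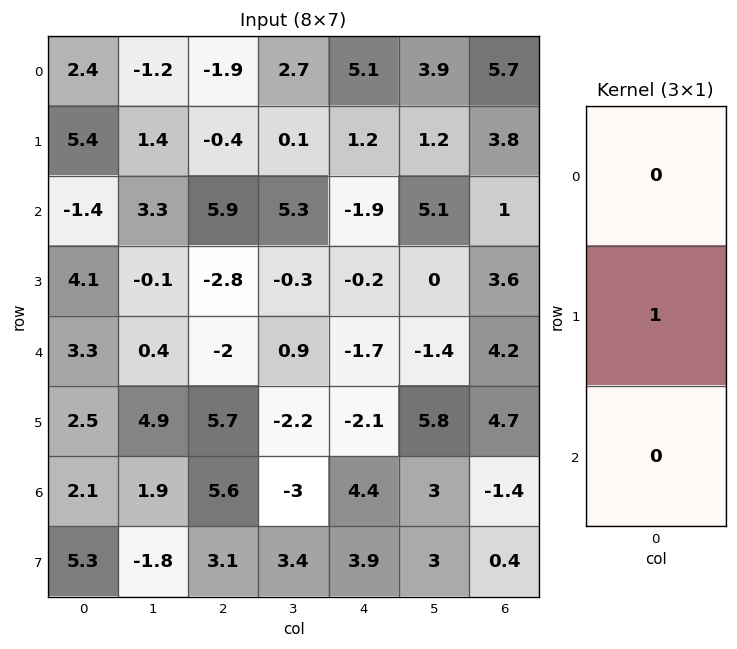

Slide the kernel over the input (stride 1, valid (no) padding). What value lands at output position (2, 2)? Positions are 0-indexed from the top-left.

-2.8

The receptive field on the input at this output position is [5.9 / -2.8 / -2]. Elementwise product with the kernel and sum: -2.8·1.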